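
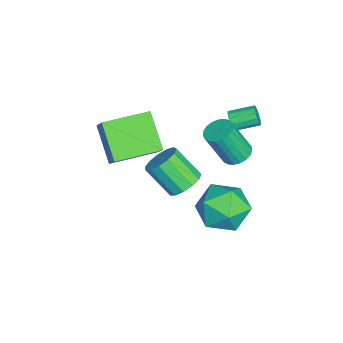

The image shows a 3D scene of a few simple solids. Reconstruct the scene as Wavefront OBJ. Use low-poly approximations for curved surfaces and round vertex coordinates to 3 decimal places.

v 1.313 -4.585 0.711
v 0.077 -5.227 1.929
v 0.503 -2.783 0.841
v -0.733 -3.425 2.059
v 2.333 -4.215 1.941
v 1.097 -4.857 3.159
v 1.523 -2.413 2.071
v 0.287 -3.055 3.289
v 0.35 0.681 -3.029
v 0.993 1.078 -2.032
v 0.667 -1.238 -2.468
v 1.31 -0.841 -1.471
v 0.074 -0.655 -1.533
v -0.122 0.531 -1.88
v 1.782 -0.691 -2.62
v 1.586 0.495 -2.967
v 1.878 0.23 -1.779
v 0.822 0.253 -1.108
v 0.838 -0.413 -3.392
v -0.218 -0.39 -2.721
v 0.228 0.378 0.823
v 0.86 0.566 0.855
v 1.004 -0.189 2.449
v 0.372 -0.378 2.417
v 0.73 0.78 0.968
v 0.874 0.025 2.563
v 0.514 0.925 1.056
v 0.658 0.169 2.65
v 0.249 0.975 1.104
v 0.393 0.219 2.698
v -0.021 0.921 1.103
v 0.123 0.166 2.697
v -0.247 0.774 1.054
v -0.103 0.018 2.648
v -0.391 0.558 0.964
v -0.247 -0.197 2.558
v -0.428 0.311 0.851
v -0.284 -0.444 2.445
v -0.352 0.076 0.732
v -0.208 -0.68 2.326
v -0.175 -0.108 0.629
v -0.031 -0.863 2.223
v 0.071 -0.207 0.56
v 0.215 -0.962 2.154
v 0.345 -0.205 0.536
v 0.488 -0.961 2.13
v 0.598 -0.103 0.562
v 0.742 -0.858 2.156
v 0.787 0.083 0.633
v 0.931 -0.672 2.227
v 0.88 0.32 0.737
v 1.024 -0.436 2.331
v -1.963 -0.03 0.76
v -1.752 0.132 0.337
v -1.925 1.192 0.657
v -2.137 1.03 1.08
v -2.003 0.108 0.281
v -2.176 1.168 0.601
v -2.244 0.047 0.354
v -2.417 1.106 0.673
v -2.41 -0.035 0.535
v -2.583 1.025 0.854
v -2.456 -0.115 0.776
v -2.629 0.944 1.096
v -2.37 -0.173 1.014
v -2.543 0.887 1.333
v -2.175 -0.192 1.183
v -2.348 0.868 1.503
v -1.924 -0.168 1.239
v -2.097 0.892 1.559
v -1.683 -0.106 1.167
v -1.856 0.953 1.486
v -1.517 -0.025 0.986
v -1.69 1.035 1.305
v -1.471 0.056 0.744
v -1.644 1.115 1.064
v -1.557 0.113 0.507
v -1.73 1.173 0.826
v 2.921 -1.402 1.401
v 3.434 -1.078 1.875
v 3.032 -2.074 2.993
v 2.519 -2.398 2.519
v 3.062 -0.863 1.933
v 2.659 -1.859 3.05
v 2.645 -0.819 1.821
v 2.242 -1.815 2.939
v 2.315 -0.96 1.577
v 1.913 -1.956 2.694
v 2.179 -1.242 1.276
v 1.776 -2.238 2.394
v 2.278 -1.575 1.016
v 1.875 -2.57 2.133
v 2.581 -1.852 0.877
v 2.178 -2.848 1.995
v 2.992 -1.987 0.906
v 2.59 -2.983 2.023
v 3.381 -1.936 1.091
v 2.979 -2.932 2.209
v 3.624 -1.716 1.375
v 3.221 -2.711 2.493
v 3.644 -1.396 1.667
v 3.241 -2.391 2.785
f 2 4 1
f 5 2 1
f 1 4 3
f 3 5 1
f 2 8 4
f 6 2 5
f 6 8 2
f 4 8 3
f 7 5 3
f 3 8 7
f 7 6 5
f 8 6 7
f 9 20 14
f 9 14 10
f 9 10 16
f 9 16 19
f 9 19 20
f 10 14 18
f 14 20 13
f 20 19 11
f 19 16 15
f 16 10 17
f 12 18 13
f 12 13 11
f 12 11 15
f 12 15 17
f 12 17 18
f 13 18 14
f 11 13 20
f 15 11 19
f 17 15 16
f 18 17 10
f 22 21 25
f 22 25 23
f 23 25 26
f 23 26 24
f 25 21 27
f 25 27 26
f 26 27 28
f 26 28 24
f 27 21 29
f 27 29 28
f 28 29 30
f 28 30 24
f 29 21 31
f 29 31 30
f 30 31 32
f 30 32 24
f 31 21 33
f 31 33 32
f 32 33 34
f 32 34 24
f 33 21 35
f 33 35 34
f 34 35 36
f 34 36 24
f 35 21 37
f 35 37 36
f 36 37 38
f 36 38 24
f 37 21 39
f 37 39 38
f 38 39 40
f 38 40 24
f 39 21 41
f 39 41 40
f 40 41 42
f 40 42 24
f 41 21 43
f 41 43 42
f 42 43 44
f 42 44 24
f 43 21 45
f 43 45 44
f 44 45 46
f 44 46 24
f 45 21 47
f 45 47 46
f 46 47 48
f 46 48 24
f 47 21 49
f 47 49 48
f 48 49 50
f 48 50 24
f 49 21 51
f 49 51 50
f 50 51 52
f 50 52 24
f 51 21 22
f 51 22 52
f 52 22 23
f 52 23 24
f 54 53 57
f 54 57 55
f 55 57 58
f 55 58 56
f 57 53 59
f 57 59 58
f 58 59 60
f 58 60 56
f 59 53 61
f 59 61 60
f 60 61 62
f 60 62 56
f 61 53 63
f 61 63 62
f 62 63 64
f 62 64 56
f 63 53 65
f 63 65 64
f 64 65 66
f 64 66 56
f 65 53 67
f 65 67 66
f 66 67 68
f 66 68 56
f 67 53 69
f 67 69 68
f 68 69 70
f 68 70 56
f 69 53 71
f 69 71 70
f 70 71 72
f 70 72 56
f 71 53 73
f 71 73 72
f 72 73 74
f 72 74 56
f 73 53 75
f 73 75 74
f 74 75 76
f 74 76 56
f 75 53 77
f 75 77 76
f 76 77 78
f 76 78 56
f 77 53 54
f 77 54 78
f 78 54 55
f 78 55 56
f 80 79 83
f 80 83 81
f 81 83 84
f 81 84 82
f 83 79 85
f 83 85 84
f 84 85 86
f 84 86 82
f 85 79 87
f 85 87 86
f 86 87 88
f 86 88 82
f 87 79 89
f 87 89 88
f 88 89 90
f 88 90 82
f 89 79 91
f 89 91 90
f 90 91 92
f 90 92 82
f 91 79 93
f 91 93 92
f 92 93 94
f 92 94 82
f 93 79 95
f 93 95 94
f 94 95 96
f 94 96 82
f 95 79 97
f 95 97 96
f 96 97 98
f 96 98 82
f 97 79 99
f 97 99 98
f 98 99 100
f 98 100 82
f 99 79 101
f 99 101 100
f 100 101 102
f 100 102 82
f 101 79 80
f 101 80 102
f 102 80 81
f 102 81 82



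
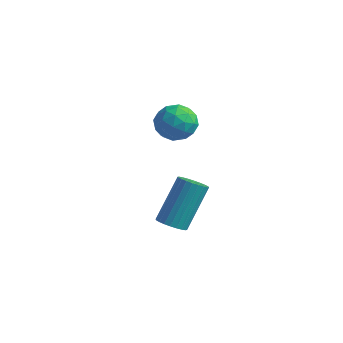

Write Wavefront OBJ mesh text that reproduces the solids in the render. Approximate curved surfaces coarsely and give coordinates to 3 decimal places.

v 0.289 -0.688 3.61
v 1.101 -0.601 3.81
v 0.639 -1.379 2.49
v 1.451 -1.292 2.69
v 0.954 -1.786 3.156
v 0.738 -1.359 3.848
v 1.002 -0.621 2.452
v 0.786 -0.194 3.144
v 1.542 -0.56 3.094
v 1.512 -1.279 3.529
v 0.228 -0.701 2.771
v 0.198 -1.42 3.206
v 0.664 -0.584 3.808
v 1.076 -1.396 2.492
v 0.783 -1.686 2.766
v 1.261 -1.635 2.883
v 0.451 -1.029 3.83
v 0.928 -0.978 3.948
v 0.842 -1.674 3.563
v 0.812 -1.002 2.352
v 1.289 -0.951 2.47
v 0.479 -0.345 3.417
v 0.957 -0.294 3.534
v 0.898 -0.306 2.737
v 1.401 -0.508 3.505
v 1.607 -0.914 2.847
v 1.343 -0.52 2.707
v 1.216 -0.269 3.114
v 1.384 -0.931 3.761
v 1.589 -1.337 3.103
v 1.297 -1.628 3.376
v 1.17 -1.377 3.783
v 1.643 -0.907 3.34
v 0.151 -0.643 3.197
v 0.356 -1.049 2.539
v 0.57 -0.603 2.517
v 0.443 -0.352 2.924
v 0.133 -1.066 3.453
v 0.339 -1.472 2.795
v 0.524 -1.711 3.186
v 0.397 -1.46 3.593
v 0.097 -1.073 2.96
v 1.273 -1.704 -1.619
v 1.596 -2.13 -1.346
v 1.65 -1.002 0.352
v 1.327 -0.576 0.079
v 1.765 -1.998 -1.44
v 1.818 -0.869 0.259
v 1.859 -1.82 -1.561
v 1.912 -0.692 0.138
v 1.864 -1.625 -1.69
v 1.917 -0.497 0.008
v 1.779 -1.443 -1.809
v 1.832 -0.314 -0.11
v 1.617 -1.3 -1.899
v 1.67 -0.171 -0.2
v 1.402 -1.218 -1.946
v 1.456 -0.09 -0.248
v 1.168 -1.211 -1.944
v 1.222 -0.082 -0.245
v 0.95 -1.278 -1.892
v 1.004 -0.15 -0.194
v 0.782 -1.411 -1.799
v 0.835 -0.282 -0.1
v 0.688 -1.588 -1.678
v 0.741 -0.46 0.021
v 0.683 -1.783 -1.548
v 0.736 -0.655 0.15
v 0.768 -1.966 -1.43
v 0.821 -0.837 0.269
v 0.93 -2.109 -1.34
v 0.983 -0.98 0.359
v 1.144 -2.19 -1.292
v 1.198 -1.062 0.406
v 1.378 -2.198 -1.295
v 1.432 -1.069 0.404
f 1 38 17
f 38 12 41
f 17 41 6
f 38 41 17
f 1 17 13
f 17 6 18
f 13 18 2
f 17 18 13
f 1 13 22
f 13 2 23
f 22 23 8
f 13 23 22
f 1 22 34
f 22 8 37
f 34 37 11
f 22 37 34
f 1 34 38
f 34 11 42
f 38 42 12
f 34 42 38
f 2 18 29
f 18 6 32
f 29 32 10
f 18 32 29
f 6 41 19
f 41 12 40
f 19 40 5
f 41 40 19
f 12 42 39
f 42 11 35
f 39 35 3
f 42 35 39
f 11 37 36
f 37 8 24
f 36 24 7
f 37 24 36
f 8 23 28
f 23 2 25
f 28 25 9
f 23 25 28
f 4 30 16
f 30 10 31
f 16 31 5
f 30 31 16
f 4 16 14
f 16 5 15
f 14 15 3
f 16 15 14
f 4 14 21
f 14 3 20
f 21 20 7
f 14 20 21
f 4 21 26
f 21 7 27
f 26 27 9
f 21 27 26
f 4 26 30
f 26 9 33
f 30 33 10
f 26 33 30
f 5 31 19
f 31 10 32
f 19 32 6
f 31 32 19
f 3 15 39
f 15 5 40
f 39 40 12
f 15 40 39
f 7 20 36
f 20 3 35
f 36 35 11
f 20 35 36
f 9 27 28
f 27 7 24
f 28 24 8
f 27 24 28
f 10 33 29
f 33 9 25
f 29 25 2
f 33 25 29
f 44 43 47
f 44 47 45
f 45 47 48
f 45 48 46
f 47 43 49
f 47 49 48
f 48 49 50
f 48 50 46
f 49 43 51
f 49 51 50
f 50 51 52
f 50 52 46
f 51 43 53
f 51 53 52
f 52 53 54
f 52 54 46
f 53 43 55
f 53 55 54
f 54 55 56
f 54 56 46
f 55 43 57
f 55 57 56
f 56 57 58
f 56 58 46
f 57 43 59
f 57 59 58
f 58 59 60
f 58 60 46
f 59 43 61
f 59 61 60
f 60 61 62
f 60 62 46
f 61 43 63
f 61 63 62
f 62 63 64
f 62 64 46
f 63 43 65
f 63 65 64
f 64 65 66
f 64 66 46
f 65 43 67
f 65 67 66
f 66 67 68
f 66 68 46
f 67 43 69
f 67 69 68
f 68 69 70
f 68 70 46
f 69 43 71
f 69 71 70
f 70 71 72
f 70 72 46
f 71 43 73
f 71 73 72
f 72 73 74
f 72 74 46
f 73 43 75
f 73 75 74
f 74 75 76
f 74 76 46
f 75 43 44
f 75 44 76
f 76 44 45
f 76 45 46



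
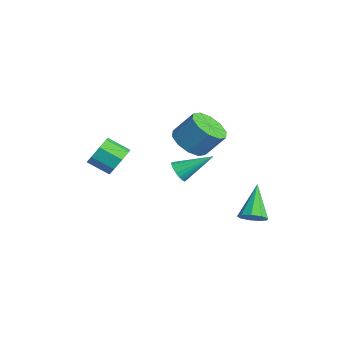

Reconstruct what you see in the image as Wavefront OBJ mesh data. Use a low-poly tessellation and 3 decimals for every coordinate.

v 2.904 -2.112 2.25
v 3.336 -1.999 1.864
v 3.336 -0.688 3.15
v 3.13 -1.872 1.761
v 2.88 -1.792 1.755
v 2.635 -1.776 1.847
v 2.443 -1.826 2.018
v 2.342 -1.933 2.236
v 2.352 -2.075 2.456
v 2.472 -2.225 2.636
v 2.677 -2.353 2.738
v 2.927 -2.432 2.745
v 3.173 -2.449 2.653
v 3.365 -2.399 2.481
v 3.466 -2.292 2.263
v 3.455 -2.149 2.043
v -2.632 -2.935 0.083
v -1.937 -3.442 0.085
v -2.573 -4.312 0.719
v -3.268 -3.805 0.717
v -1.96 -3.044 0.608
v -2.596 -3.913 1.242
v -2.376 -2.582 0.824
v -3.012 -3.452 1.458
v -2.943 -2.327 0.606
v -3.578 -3.197 1.24
v -3.327 -2.428 0.081
v -3.963 -3.298 0.715
v -3.304 -2.827 -0.442
v -3.94 -3.696 0.192
v -2.888 -3.288 -0.658
v -3.524 -4.158 -0.024
v -2.322 -3.543 -0.44
v -2.957 -4.413 0.194
v -2.938 0.548 0.55
v -2.376 1.144 -0.074
v -1.941 1.989 1.125
v -2.502 1.392 1.75
v -2.961 1.393 -0.037
v -2.526 2.238 1.162
v -3.537 1.319 0.224
v -3.102 2.164 1.423
v -3.884 0.95 0.61
v -3.449 1.795 1.809
v -3.869 0.428 0.973
v -3.434 1.273 2.172
v -3.499 -0.049 1.175
v -3.064 0.796 2.374
v -2.914 -0.298 1.138
v -2.479 0.547 2.337
v -2.338 -0.224 0.877
v -1.903 0.621 2.076
v -1.991 0.145 0.491
v -1.556 0.99 1.69
v -2.006 0.667 0.128
v -1.571 1.512 1.327
v 2.984 1.333 -1.312
v 3.408 1.073 -0.833
v 1.836 2.007 0.072
v 3.537 1.514 -0.941
v 3.408 1.87 -1.222
v 3.08 1.975 -1.545
v 2.707 1.78 -1.759
v 2.464 1.375 -1.764
v 2.464 0.951 -1.557
v 2.707 0.706 -1.236
v 3.08 0.754 -0.95
f 2 1 4
f 2 4 3
f 4 1 5
f 4 5 3
f 5 1 6
f 5 6 3
f 6 1 7
f 6 7 3
f 7 1 8
f 7 8 3
f 8 1 9
f 8 9 3
f 9 1 10
f 9 10 3
f 10 1 11
f 10 11 3
f 11 1 12
f 11 12 3
f 12 1 13
f 12 13 3
f 13 1 14
f 13 14 3
f 14 1 15
f 14 15 3
f 15 1 16
f 15 16 3
f 16 1 2
f 16 2 3
f 18 17 21
f 18 21 19
f 19 21 22
f 19 22 20
f 21 17 23
f 21 23 22
f 22 23 24
f 22 24 20
f 23 17 25
f 23 25 24
f 24 25 26
f 24 26 20
f 25 17 27
f 25 27 26
f 26 27 28
f 26 28 20
f 27 17 29
f 27 29 28
f 28 29 30
f 28 30 20
f 29 17 31
f 29 31 30
f 30 31 32
f 30 32 20
f 31 17 33
f 31 33 32
f 32 33 34
f 32 34 20
f 33 17 18
f 33 18 34
f 34 18 19
f 34 19 20
f 36 35 39
f 36 39 37
f 37 39 40
f 37 40 38
f 39 35 41
f 39 41 40
f 40 41 42
f 40 42 38
f 41 35 43
f 41 43 42
f 42 43 44
f 42 44 38
f 43 35 45
f 43 45 44
f 44 45 46
f 44 46 38
f 45 35 47
f 45 47 46
f 46 47 48
f 46 48 38
f 47 35 49
f 47 49 48
f 48 49 50
f 48 50 38
f 49 35 51
f 49 51 50
f 50 51 52
f 50 52 38
f 51 35 53
f 51 53 52
f 52 53 54
f 52 54 38
f 53 35 55
f 53 55 54
f 54 55 56
f 54 56 38
f 55 35 36
f 55 36 56
f 56 36 37
f 56 37 38
f 58 57 60
f 58 60 59
f 60 57 61
f 60 61 59
f 61 57 62
f 61 62 59
f 62 57 63
f 62 63 59
f 63 57 64
f 63 64 59
f 64 57 65
f 64 65 59
f 65 57 66
f 65 66 59
f 66 57 67
f 66 67 59
f 67 57 58
f 67 58 59



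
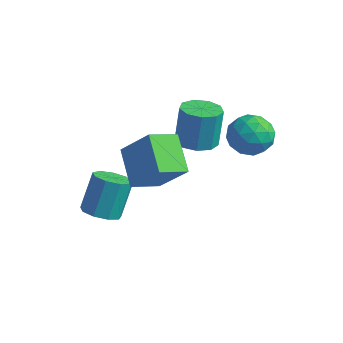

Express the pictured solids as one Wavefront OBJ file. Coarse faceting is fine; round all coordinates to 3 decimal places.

v -1.349 -0.766 1.386
v 0.052 -0.581 2.993
v -0.866 0.534 0.815
v 0.535 0.719 2.422
v 0.005 -1.739 0.318
v 1.406 -1.554 1.925
v 0.488 -0.439 -0.253
v 1.889 -0.254 1.354
v -0.516 3.306 -0.296
v 0.443 3.119 -0.221
v 0.375 3.547 1.711
v -0.584 3.734 1.636
v 0.347 3.766 -0.367
v 0.279 4.194 1.565
v -0.153 4.198 -0.481
v -0.221 4.625 1.451
v -0.823 4.212 -0.508
v -0.891 4.64 1.424
v -1.349 3.803 -0.436
v -1.417 4.231 1.496
v -1.485 3.161 -0.298
v -1.553 3.589 1.634
v -1.168 2.587 -0.16
v -1.236 3.015 1.772
v -0.545 2.349 -0.085
v -0.614 2.777 1.847
v 0.091 2.559 -0.109
v 0.022 2.987 1.823
v -2.676 -0.642 -3.738
v -1.743 -0.525 -3.756
v -1.832 0.439 -2.04
v -2.764 0.322 -2.022
v -2.033 -0.03 -4.048
v -2.121 0.933 -2.332
v -2.623 0.178 -4.195
v -2.711 1.141 -2.479
v -3.238 0.003 -4.129
v -3.326 0.966 -2.412
v -3.59 -0.474 -3.879
v -3.678 0.489 -2.163
v -3.514 -1.029 -3.564
v -3.602 -0.066 -1.847
v -3.046 -1.403 -3.33
v -3.134 -0.44 -1.614
v -2.405 -1.421 -3.287
v -2.493 -0.457 -1.571
v -1.89 -1.074 -3.455
v -1.979 -0.11 -1.739
v 2.709 4.34 1.908
v 3.375 3.488 1.64
v 1.265 3.332 1.52
v 1.931 2.48 1.252
v 1.846 2.809 2.313
v 2.739 3.431 2.553
v 1.901 3.389 0.607
v 2.794 4.011 0.847
v 2.876 2.9 0.836
v 2.842 2.541 1.89
v 1.798 4.279 1.27
v 1.764 3.92 2.324
v 3.169 4.002 1.809
v 1.471 2.818 1.351
v 1.421 3.011 1.975
v 1.813 2.51 1.818
v 2.795 3.969 2.345
v 3.187 3.468 2.188
v 2.288 3.069 2.583
v 1.453 3.352 0.972
v 1.845 2.851 0.815
v 2.827 4.31 1.342
v 3.219 3.809 1.185
v 2.352 3.751 0.577
v 3.267 3.156 1.178
v 2.418 2.564 0.949
v 2.401 3.098 0.57
v 2.925 3.464 0.712
v 3.247 2.945 1.798
v 2.398 2.353 1.569
v 2.349 2.546 2.193
v 2.873 2.912 2.335
v 2.954 2.6 1.325
v 2.242 4.467 1.591
v 1.393 3.875 1.362
v 1.767 3.908 0.825
v 2.291 4.274 0.967
v 2.222 4.256 2.211
v 1.373 3.664 1.982
v 1.715 3.356 2.448
v 2.239 3.722 2.59
v 1.686 4.22 1.835
f 2 4 1
f 5 2 1
f 1 4 3
f 3 5 1
f 2 8 4
f 6 2 5
f 6 8 2
f 4 8 3
f 7 5 3
f 3 8 7
f 7 6 5
f 8 6 7
f 10 9 13
f 10 13 11
f 11 13 14
f 11 14 12
f 13 9 15
f 13 15 14
f 14 15 16
f 14 16 12
f 15 9 17
f 15 17 16
f 16 17 18
f 16 18 12
f 17 9 19
f 17 19 18
f 18 19 20
f 18 20 12
f 19 9 21
f 19 21 20
f 20 21 22
f 20 22 12
f 21 9 23
f 21 23 22
f 22 23 24
f 22 24 12
f 23 9 25
f 23 25 24
f 24 25 26
f 24 26 12
f 25 9 27
f 25 27 26
f 26 27 28
f 26 28 12
f 27 9 10
f 27 10 28
f 28 10 11
f 28 11 12
f 30 29 33
f 30 33 31
f 31 33 34
f 31 34 32
f 33 29 35
f 33 35 34
f 34 35 36
f 34 36 32
f 35 29 37
f 35 37 36
f 36 37 38
f 36 38 32
f 37 29 39
f 37 39 38
f 38 39 40
f 38 40 32
f 39 29 41
f 39 41 40
f 40 41 42
f 40 42 32
f 41 29 43
f 41 43 42
f 42 43 44
f 42 44 32
f 43 29 45
f 43 45 44
f 44 45 46
f 44 46 32
f 45 29 47
f 45 47 46
f 46 47 48
f 46 48 32
f 47 29 30
f 47 30 48
f 48 30 31
f 48 31 32
f 49 86 65
f 86 60 89
f 65 89 54
f 86 89 65
f 49 65 61
f 65 54 66
f 61 66 50
f 65 66 61
f 49 61 70
f 61 50 71
f 70 71 56
f 61 71 70
f 49 70 82
f 70 56 85
f 82 85 59
f 70 85 82
f 49 82 86
f 82 59 90
f 86 90 60
f 82 90 86
f 50 66 77
f 66 54 80
f 77 80 58
f 66 80 77
f 54 89 67
f 89 60 88
f 67 88 53
f 89 88 67
f 60 90 87
f 90 59 83
f 87 83 51
f 90 83 87
f 59 85 84
f 85 56 72
f 84 72 55
f 85 72 84
f 56 71 76
f 71 50 73
f 76 73 57
f 71 73 76
f 52 78 64
f 78 58 79
f 64 79 53
f 78 79 64
f 52 64 62
f 64 53 63
f 62 63 51
f 64 63 62
f 52 62 69
f 62 51 68
f 69 68 55
f 62 68 69
f 52 69 74
f 69 55 75
f 74 75 57
f 69 75 74
f 52 74 78
f 74 57 81
f 78 81 58
f 74 81 78
f 53 79 67
f 79 58 80
f 67 80 54
f 79 80 67
f 51 63 87
f 63 53 88
f 87 88 60
f 63 88 87
f 55 68 84
f 68 51 83
f 84 83 59
f 68 83 84
f 57 75 76
f 75 55 72
f 76 72 56
f 75 72 76
f 58 81 77
f 81 57 73
f 77 73 50
f 81 73 77



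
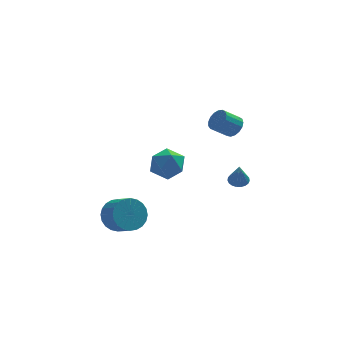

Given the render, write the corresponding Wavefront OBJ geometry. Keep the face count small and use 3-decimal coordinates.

v 0.449 4.011 -0.723
v 1.306 3.517 -1.108
v -0.526 3.243 -1.912
v 0.331 2.749 -2.297
v -0.048 2.486 -1.34
v 0.554 2.961 -0.606
v 0.226 3.799 -2.414
v 0.828 4.274 -1.68
v 1.169 3.387 -2.153
v 1 2.575 -1.49
v -0.22 4.185 -1.53
v -0.389 3.373 -0.867
v 3.65 2.17 1.72
v 4.071 2.197 2.253
v 3.171 1.997 2.974
v 2.75 1.97 2.44
v 3.973 2.505 2.216
v 3.072 2.305 2.936
v 3.801 2.736 2.065
v 2.9 2.537 2.785
v 3.594 2.838 1.835
v 2.694 2.638 2.555
v 3.401 2.786 1.578
v 2.5 2.587 2.298
v 3.264 2.593 1.354
v 2.364 2.394 2.074
v 3.216 2.304 1.214
v 2.316 2.104 1.934
v 3.267 1.983 1.19
v 2.367 1.784 1.91
v 3.406 1.705 1.287
v 2.506 1.506 2.007
v 3.601 1.534 1.483
v 2.701 1.335 2.203
v 3.808 1.508 1.734
v 2.907 1.309 2.454
v 3.978 1.634 1.981
v 3.077 1.435 2.701
v 4.073 1.882 2.169
v 3.172 1.683 2.889
v 3.911 2.06 -2.213
v 4.473 2.137 -2.157
v 3.849 1.56 -0.907
v 4.387 2.345 -2.082
v 4.218 2.503 -2.029
v 3.997 2.585 -2.008
v 3.761 2.576 -2.022
v 3.55 2.478 -2.07
v 3.402 2.308 -2.142
v 3.342 2.095 -2.226
v 3.38 1.876 -2.309
v 3.51 1.689 -2.374
v 3.709 1.566 -2.412
v 3.943 1.529 -2.415
v 4.171 1.583 -2.384
v 4.355 1.72 -2.323
v 4.461 1.916 -2.242
v -2.831 -2.562 -1.245
v -2.58 -2.981 -2.083
v -2.077 -3.858 -1.492
v -2.329 -3.438 -0.655
v -2.277 -2.763 -2.016
v -1.775 -3.64 -1.425
v -2.06 -2.515 -1.831
v -1.558 -3.391 -1.241
v -1.959 -2.273 -1.558
v -1.457 -3.15 -0.968
v -1.992 -2.075 -1.237
v -1.49 -2.952 -0.647
v -2.152 -1.952 -0.917
v -1.65 -2.828 -0.327
v -2.415 -1.921 -0.647
v -1.913 -2.798 -0.057
v -2.742 -1.988 -0.468
v -2.24 -2.864 0.122
v -3.083 -2.142 -0.408
v -2.58 -3.019 0.183
v -3.385 -2.36 -0.475
v -2.883 -3.237 0.116
v -3.602 -2.609 -0.659
v -3.1 -3.485 -0.069
v -3.703 -2.85 -0.932
v -3.201 -3.727 -0.342
v -3.67 -3.048 -1.253
v -3.168 -3.925 -0.663
v -3.51 -3.172 -1.573
v -3.008 -4.048 -0.983
v -3.247 -3.202 -1.843
v -2.745 -4.079 -1.253
v -2.92 -3.136 -2.022
v -2.418 -4.012 -1.432
f 1 12 6
f 1 6 2
f 1 2 8
f 1 8 11
f 1 11 12
f 2 6 10
f 6 12 5
f 12 11 3
f 11 8 7
f 8 2 9
f 4 10 5
f 4 5 3
f 4 3 7
f 4 7 9
f 4 9 10
f 5 10 6
f 3 5 12
f 7 3 11
f 9 7 8
f 10 9 2
f 14 13 17
f 14 17 15
f 15 17 18
f 15 18 16
f 17 13 19
f 17 19 18
f 18 19 20
f 18 20 16
f 19 13 21
f 19 21 20
f 20 21 22
f 20 22 16
f 21 13 23
f 21 23 22
f 22 23 24
f 22 24 16
f 23 13 25
f 23 25 24
f 24 25 26
f 24 26 16
f 25 13 27
f 25 27 26
f 26 27 28
f 26 28 16
f 27 13 29
f 27 29 28
f 28 29 30
f 28 30 16
f 29 13 31
f 29 31 30
f 30 31 32
f 30 32 16
f 31 13 33
f 31 33 32
f 32 33 34
f 32 34 16
f 33 13 35
f 33 35 34
f 34 35 36
f 34 36 16
f 35 13 37
f 35 37 36
f 36 37 38
f 36 38 16
f 37 13 39
f 37 39 38
f 38 39 40
f 38 40 16
f 39 13 14
f 39 14 40
f 40 14 15
f 40 15 16
f 42 41 44
f 42 44 43
f 44 41 45
f 44 45 43
f 45 41 46
f 45 46 43
f 46 41 47
f 46 47 43
f 47 41 48
f 47 48 43
f 48 41 49
f 48 49 43
f 49 41 50
f 49 50 43
f 50 41 51
f 50 51 43
f 51 41 52
f 51 52 43
f 52 41 53
f 52 53 43
f 53 41 54
f 53 54 43
f 54 41 55
f 54 55 43
f 55 41 56
f 55 56 43
f 56 41 57
f 56 57 43
f 57 41 42
f 57 42 43
f 59 58 62
f 59 62 60
f 60 62 63
f 60 63 61
f 62 58 64
f 62 64 63
f 63 64 65
f 63 65 61
f 64 58 66
f 64 66 65
f 65 66 67
f 65 67 61
f 66 58 68
f 66 68 67
f 67 68 69
f 67 69 61
f 68 58 70
f 68 70 69
f 69 70 71
f 69 71 61
f 70 58 72
f 70 72 71
f 71 72 73
f 71 73 61
f 72 58 74
f 72 74 73
f 73 74 75
f 73 75 61
f 74 58 76
f 74 76 75
f 75 76 77
f 75 77 61
f 76 58 78
f 76 78 77
f 77 78 79
f 77 79 61
f 78 58 80
f 78 80 79
f 79 80 81
f 79 81 61
f 80 58 82
f 80 82 81
f 81 82 83
f 81 83 61
f 82 58 84
f 82 84 83
f 83 84 85
f 83 85 61
f 84 58 86
f 84 86 85
f 85 86 87
f 85 87 61
f 86 58 88
f 86 88 87
f 87 88 89
f 87 89 61
f 88 58 90
f 88 90 89
f 89 90 91
f 89 91 61
f 90 58 59
f 90 59 91
f 91 59 60
f 91 60 61



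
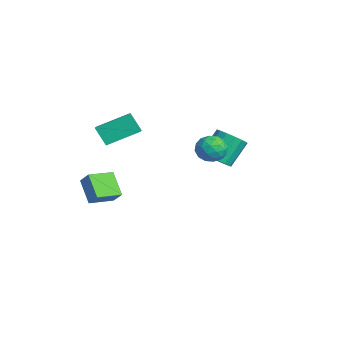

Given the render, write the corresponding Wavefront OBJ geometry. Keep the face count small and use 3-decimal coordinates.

v -2.215 1.771 -0.886
v -1.677 1.318 -0.34
v -2.167 2.317 0.972
v -2.705 2.769 0.426
v -1.418 1.662 -0.505
v -1.908 2.661 0.807
v -1.372 2.035 -0.772
v -1.863 3.033 0.54
v -1.553 2.337 -1.069
v -2.043 3.335 0.242
v -1.911 2.487 -1.318
v -2.401 3.486 -0.006
v -2.35 2.446 -1.45
v -2.84 3.444 -0.138
v -2.753 2.223 -1.432
v -3.243 3.222 -0.12
v -3.012 1.879 -1.267
v -3.502 2.878 0.045
v -3.057 1.507 -1
v -3.548 2.505 0.312
v -2.877 1.205 -0.702
v -3.367 2.203 0.609
v -2.519 1.054 -0.454
v -3.009 2.053 0.858
v -2.08 1.096 -0.322
v -2.57 2.094 0.99
v -3.609 -4.023 1.558
v -2.781 -4.286 1.916
v -3.428 -2.323 2.387
v -2.6 -2.586 2.745
v -3.04 -3.594 0.555
v -2.212 -3.857 0.913
v -2.859 -1.894 1.384
v -2.031 -2.157 1.742
v -4.291 -4.769 -2.57
v -3.697 -4.466 -1.866
v -4.716 -3.392 -2.804
v -4.122 -3.089 -2.1
v -3.138 -4.591 -3.62
v -2.544 -4.288 -2.916
v -3.563 -3.214 -3.854
v -2.969 -2.911 -3.15
v 1.99 0.95 2.72
v 2.694 0.497 2.802
v 1.526 0.063 1.798
v 2.23 -0.39 1.88
v 1.675 -0.357 2.511
v 1.961 0.191 3.081
v 2.259 0.369 1.519
v 2.545 0.917 2.089
v 2.86 0.138 2.06
v 2.499 -0.311 2.673
v 1.721 0.871 1.927
v 1.36 0.422 2.54
v 2.382 0.801 2.842
v 1.838 -0.241 1.758
v 1.511 -0.222 2.129
v 1.925 -0.489 2.177
v 1.952 0.622 3.006
v 2.366 0.355 3.054
v 1.767 -0.147 2.883
v 1.854 0.205 1.546
v 2.268 -0.062 1.594
v 2.295 1.049 2.423
v 2.709 0.782 2.471
v 2.453 0.707 1.717
v 2.894 0.324 2.454
v 2.621 -0.197 1.912
v 2.638 0.249 1.7
v 2.806 0.571 2.035
v 2.682 0.06 2.815
v 2.409 -0.461 2.272
v 2.083 -0.442 2.643
v 2.251 -0.12 2.978
v 2.779 -0.151 2.378
v 1.811 1.021 2.328
v 1.538 0.5 1.785
v 1.969 0.68 1.622
v 2.137 1.002 1.957
v 1.599 0.757 2.688
v 1.326 0.236 2.146
v 1.414 -0.011 2.565
v 1.582 0.311 2.9
v 1.441 0.711 2.222
f 2 1 5
f 2 5 3
f 3 5 6
f 3 6 4
f 5 1 7
f 5 7 6
f 6 7 8
f 6 8 4
f 7 1 9
f 7 9 8
f 8 9 10
f 8 10 4
f 9 1 11
f 9 11 10
f 10 11 12
f 10 12 4
f 11 1 13
f 11 13 12
f 12 13 14
f 12 14 4
f 13 1 15
f 13 15 14
f 14 15 16
f 14 16 4
f 15 1 17
f 15 17 16
f 16 17 18
f 16 18 4
f 17 1 19
f 17 19 18
f 18 19 20
f 18 20 4
f 19 1 21
f 19 21 20
f 20 21 22
f 20 22 4
f 21 1 23
f 21 23 22
f 22 23 24
f 22 24 4
f 23 1 25
f 23 25 24
f 24 25 26
f 24 26 4
f 25 1 2
f 25 2 26
f 26 2 3
f 26 3 4
f 28 30 27
f 31 28 27
f 27 30 29
f 29 31 27
f 28 34 30
f 32 28 31
f 32 34 28
f 30 34 29
f 33 31 29
f 29 34 33
f 33 32 31
f 34 32 33
f 36 38 35
f 39 36 35
f 35 38 37
f 37 39 35
f 36 42 38
f 40 36 39
f 40 42 36
f 38 42 37
f 41 39 37
f 37 42 41
f 41 40 39
f 42 40 41
f 43 80 59
f 80 54 83
f 59 83 48
f 80 83 59
f 43 59 55
f 59 48 60
f 55 60 44
f 59 60 55
f 43 55 64
f 55 44 65
f 64 65 50
f 55 65 64
f 43 64 76
f 64 50 79
f 76 79 53
f 64 79 76
f 43 76 80
f 76 53 84
f 80 84 54
f 76 84 80
f 44 60 71
f 60 48 74
f 71 74 52
f 60 74 71
f 48 83 61
f 83 54 82
f 61 82 47
f 83 82 61
f 54 84 81
f 84 53 77
f 81 77 45
f 84 77 81
f 53 79 78
f 79 50 66
f 78 66 49
f 79 66 78
f 50 65 70
f 65 44 67
f 70 67 51
f 65 67 70
f 46 72 58
f 72 52 73
f 58 73 47
f 72 73 58
f 46 58 56
f 58 47 57
f 56 57 45
f 58 57 56
f 46 56 63
f 56 45 62
f 63 62 49
f 56 62 63
f 46 63 68
f 63 49 69
f 68 69 51
f 63 69 68
f 46 68 72
f 68 51 75
f 72 75 52
f 68 75 72
f 47 73 61
f 73 52 74
f 61 74 48
f 73 74 61
f 45 57 81
f 57 47 82
f 81 82 54
f 57 82 81
f 49 62 78
f 62 45 77
f 78 77 53
f 62 77 78
f 51 69 70
f 69 49 66
f 70 66 50
f 69 66 70
f 52 75 71
f 75 51 67
f 71 67 44
f 75 67 71



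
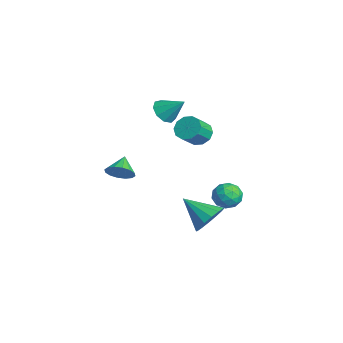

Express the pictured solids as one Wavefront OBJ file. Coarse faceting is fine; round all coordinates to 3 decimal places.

v 0.243 3.235 -3.558
v 0.797 3.479 -4.096
v 0.663 2.001 -3.684
v 1.217 2.245 -4.222
v 1.289 2.455 -3.444
v 1.029 3.218 -3.366
v 0.431 2.262 -4.414
v 0.171 3.025 -4.336
v 0.913 2.878 -4.625
v 1.443 2.997 -4.025
v 0.017 2.483 -3.755
v 0.547 2.602 -3.155
v 0.483 3.465 -3.815
v 0.977 2.015 -3.965
v 1.02 2.138 -3.507
v 1.345 2.281 -3.823
v 0.62 3.312 -3.386
v 0.945 3.455 -3.703
v 1.235 2.853 -3.32
v 0.515 2.025 -4.077
v 0.84 2.168 -4.394
v 0.115 3.199 -3.957
v 0.44 3.342 -4.273
v 0.225 2.627 -4.46
v 0.876 3.255 -4.443
v 1.124 2.53 -4.518
v 0.661 2.54 -4.63
v 0.509 2.989 -4.584
v 1.188 3.325 -4.09
v 1.435 2.6 -4.165
v 1.478 2.723 -3.707
v 1.325 3.172 -3.661
v 1.256 2.972 -4.402
v 0.025 2.88 -3.615
v 0.272 2.155 -3.69
v 0.135 2.308 -4.119
v -0.018 2.757 -4.073
v 0.336 2.95 -3.262
v 0.584 2.225 -3.337
v 0.951 2.491 -3.196
v 0.799 2.94 -3.15
v 0.204 2.508 -3.378
v 1.998 0.938 1.403
v 2.621 1.258 1.285
v 3.145 0.522 2.059
v 2.522 0.202 2.177
v 2.422 1.465 1.616
v 2.947 0.729 2.391
v 2.062 1.472 1.867
v 2.586 0.736 2.641
v 1.677 1.274 1.939
v 2.201 0.538 2.714
v 1.415 0.948 1.807
v 1.939 0.212 2.582
v 1.375 0.618 1.521
v 1.899 -0.118 2.295
v 1.573 0.411 1.189
v 2.098 -0.325 1.964
v 1.934 0.404 0.939
v 2.458 -0.332 1.713
v 2.319 0.602 0.866
v 2.843 -0.134 1.641
v 2.581 0.928 0.998
v 3.105 0.192 1.773
v 0.418 -0.292 2.222
v 1.061 -0.506 1.925
v 1.082 0.492 3.098
v 0.889 -0.093 1.687
v 0.496 0.226 1.699
v 0.067 0.303 1.956
v -0.198 0.102 2.338
v -0.175 -0.283 2.665
v 0.125 -0.673 2.785
v 0.562 -0.884 2.642
v 0.932 -0.818 2.302
v 2.706 -3.048 -0.19
v 3.149 -3.037 0.39
v 1.934 -2.612 0.39
v 3.206 -2.706 0.217
v 3.129 -2.466 -0.065
v 2.939 -2.383 -0.381
v 2.686 -2.477 -0.645
v 2.439 -2.725 -0.788
v 2.263 -3.059 -0.771
v 2.206 -3.39 -0.598
v 2.283 -3.63 -0.316
v 2.473 -3.713 -0
v 2.726 -3.619 0.265
v 2.973 -3.371 0.407
v 3 1.197 -3.922
v 3.7 1.046 -3.282
v 1.9 0.183 -2.958
v 3.465 1.454 -3.122
v 3.105 1.792 -3.177
v 2.717 1.971 -3.431
v 2.406 1.943 -3.817
v 2.253 1.714 -4.231
v 2.301 1.347 -4.562
v 2.536 0.94 -4.722
v 2.896 0.601 -4.668
v 3.283 0.422 -4.413
v 3.595 0.451 -4.027
v 3.748 0.679 -3.613
f 1 38 17
f 38 12 41
f 17 41 6
f 38 41 17
f 1 17 13
f 17 6 18
f 13 18 2
f 17 18 13
f 1 13 22
f 13 2 23
f 22 23 8
f 13 23 22
f 1 22 34
f 22 8 37
f 34 37 11
f 22 37 34
f 1 34 38
f 34 11 42
f 38 42 12
f 34 42 38
f 2 18 29
f 18 6 32
f 29 32 10
f 18 32 29
f 6 41 19
f 41 12 40
f 19 40 5
f 41 40 19
f 12 42 39
f 42 11 35
f 39 35 3
f 42 35 39
f 11 37 36
f 37 8 24
f 36 24 7
f 37 24 36
f 8 23 28
f 23 2 25
f 28 25 9
f 23 25 28
f 4 30 16
f 30 10 31
f 16 31 5
f 30 31 16
f 4 16 14
f 16 5 15
f 14 15 3
f 16 15 14
f 4 14 21
f 14 3 20
f 21 20 7
f 14 20 21
f 4 21 26
f 21 7 27
f 26 27 9
f 21 27 26
f 4 26 30
f 26 9 33
f 30 33 10
f 26 33 30
f 5 31 19
f 31 10 32
f 19 32 6
f 31 32 19
f 3 15 39
f 15 5 40
f 39 40 12
f 15 40 39
f 7 20 36
f 20 3 35
f 36 35 11
f 20 35 36
f 9 27 28
f 27 7 24
f 28 24 8
f 27 24 28
f 10 33 29
f 33 9 25
f 29 25 2
f 33 25 29
f 44 43 47
f 44 47 45
f 45 47 48
f 45 48 46
f 47 43 49
f 47 49 48
f 48 49 50
f 48 50 46
f 49 43 51
f 49 51 50
f 50 51 52
f 50 52 46
f 51 43 53
f 51 53 52
f 52 53 54
f 52 54 46
f 53 43 55
f 53 55 54
f 54 55 56
f 54 56 46
f 55 43 57
f 55 57 56
f 56 57 58
f 56 58 46
f 57 43 59
f 57 59 58
f 58 59 60
f 58 60 46
f 59 43 61
f 59 61 60
f 60 61 62
f 60 62 46
f 61 43 63
f 61 63 62
f 62 63 64
f 62 64 46
f 63 43 44
f 63 44 64
f 64 44 45
f 64 45 46
f 66 65 68
f 66 68 67
f 68 65 69
f 68 69 67
f 69 65 70
f 69 70 67
f 70 65 71
f 70 71 67
f 71 65 72
f 71 72 67
f 72 65 73
f 72 73 67
f 73 65 74
f 73 74 67
f 74 65 75
f 74 75 67
f 75 65 66
f 75 66 67
f 77 76 79
f 77 79 78
f 79 76 80
f 79 80 78
f 80 76 81
f 80 81 78
f 81 76 82
f 81 82 78
f 82 76 83
f 82 83 78
f 83 76 84
f 83 84 78
f 84 76 85
f 84 85 78
f 85 76 86
f 85 86 78
f 86 76 87
f 86 87 78
f 87 76 88
f 87 88 78
f 88 76 89
f 88 89 78
f 89 76 77
f 89 77 78
f 91 90 93
f 91 93 92
f 93 90 94
f 93 94 92
f 94 90 95
f 94 95 92
f 95 90 96
f 95 96 92
f 96 90 97
f 96 97 92
f 97 90 98
f 97 98 92
f 98 90 99
f 98 99 92
f 99 90 100
f 99 100 92
f 100 90 101
f 100 101 92
f 101 90 102
f 101 102 92
f 102 90 103
f 102 103 92
f 103 90 91
f 103 91 92



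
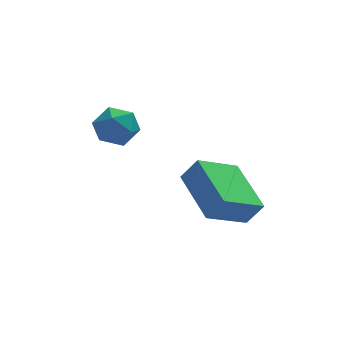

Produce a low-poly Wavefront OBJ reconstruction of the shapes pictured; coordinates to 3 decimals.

v -0.106 -5.043 0.035
v 0.431 -5.207 0.874
v -0.537 -2.994 0.711
v -0 -3.158 1.55
v 1.36 -4.462 -0.79
v 1.897 -4.626 0.049
v 0.929 -2.413 -0.114
v 1.466 -2.577 0.725
v -2.02 0.015 1.081
v -1.415 -0.457 1.54
v -3.045 -0.383 2.02
v -2.44 -0.855 2.479
v -2.401 0.038 2.475
v -1.768 0.284 1.895
v -2.692 -1.124 1.665
v -2.059 -0.878 1.085
v -1.831 -1.161 1.901
v -1.651 -0.443 2.402
v -2.809 -0.397 1.158
v -2.629 0.321 1.659
f 2 4 1
f 5 2 1
f 1 4 3
f 3 5 1
f 2 8 4
f 6 2 5
f 6 8 2
f 4 8 3
f 7 5 3
f 3 8 7
f 7 6 5
f 8 6 7
f 9 20 14
f 9 14 10
f 9 10 16
f 9 16 19
f 9 19 20
f 10 14 18
f 14 20 13
f 20 19 11
f 19 16 15
f 16 10 17
f 12 18 13
f 12 13 11
f 12 11 15
f 12 15 17
f 12 17 18
f 13 18 14
f 11 13 20
f 15 11 19
f 17 15 16
f 18 17 10



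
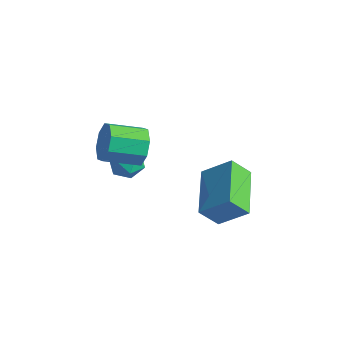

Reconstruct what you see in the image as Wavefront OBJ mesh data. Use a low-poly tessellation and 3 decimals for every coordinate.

v -0.753 2.167 -0.686
v -0.279 2.079 0.05
v -1.273 1.005 0.562
v -1.747 1.093 -0.174
v -0.758 2.549 0.107
v -1.752 1.475 0.618
v -1.234 2.795 -0.301
v -2.228 1.721 0.211
v -1.429 2.673 -0.934
v -2.422 1.599 -0.423
v -1.227 2.255 -1.422
v -2.221 1.181 -0.91
v -0.748 1.785 -1.478
v -1.742 0.711 -0.967
v -0.272 1.539 -1.071
v -1.266 0.465 -0.559
v -0.078 1.661 -0.437
v -1.071 0.587 0.074
v -2.563 3.168 -3.092
v -1.913 3.23 -3.535
v -2.067 2.15 -2.505
v -1.417 2.212 -2.948
v -1.574 2.757 -2.4
v -1.88 3.386 -2.763
v -2.1 1.994 -3.277
v -2.406 2.623 -3.64
v -1.627 2.504 -3.649
v -1.302 2.975 -3.107
v -2.678 2.405 -2.933
v -2.353 2.876 -2.391
v 2.158 1.994 -2.85
v 3.194 2.553 -1.873
v 0.909 3.738 -2.524
v 1.945 4.297 -1.547
v 2.695 2.543 -3.733
v 3.731 3.102 -2.756
v 1.446 4.287 -3.407
v 2.482 4.846 -2.43
f 2 1 5
f 2 5 3
f 3 5 6
f 3 6 4
f 5 1 7
f 5 7 6
f 6 7 8
f 6 8 4
f 7 1 9
f 7 9 8
f 8 9 10
f 8 10 4
f 9 1 11
f 9 11 10
f 10 11 12
f 10 12 4
f 11 1 13
f 11 13 12
f 12 13 14
f 12 14 4
f 13 1 15
f 13 15 14
f 14 15 16
f 14 16 4
f 15 1 17
f 15 17 16
f 16 17 18
f 16 18 4
f 17 1 2
f 17 2 18
f 18 2 3
f 18 3 4
f 19 30 24
f 19 24 20
f 19 20 26
f 19 26 29
f 19 29 30
f 20 24 28
f 24 30 23
f 30 29 21
f 29 26 25
f 26 20 27
f 22 28 23
f 22 23 21
f 22 21 25
f 22 25 27
f 22 27 28
f 23 28 24
f 21 23 30
f 25 21 29
f 27 25 26
f 28 27 20
f 32 34 31
f 35 32 31
f 31 34 33
f 33 35 31
f 32 38 34
f 36 32 35
f 36 38 32
f 34 38 33
f 37 35 33
f 33 38 37
f 37 36 35
f 38 36 37



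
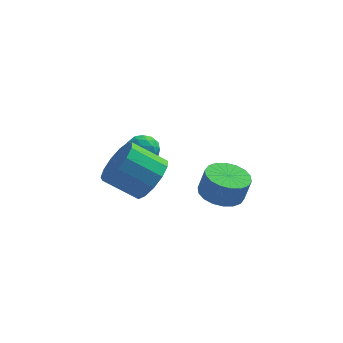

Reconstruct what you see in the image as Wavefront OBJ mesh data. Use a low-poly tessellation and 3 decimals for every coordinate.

v 0.11 3.476 1.477
v 0.469 2.863 1.249
v -0.609 2.797 2.171
v -0.25 2.184 1.943
v 0.097 2.678 2.383
v 0.541 3.097 1.954
v -0.681 2.563 1.466
v -0.237 2.982 1.037
v -0.02 2.298 1.242
v 0.461 2.369 1.809
v -0.601 3.291 1.611
v -0.12 3.362 2.178
v 0.352 3.229 1.302
v -0.492 2.431 2.118
v -0.289 2.721 2.377
v -0.078 2.361 2.243
v 0.395 3.367 1.716
v 0.606 3.006 1.582
v 0.387 2.898 2.249
v -0.746 2.654 1.838
v -0.535 2.293 1.704
v -0.062 3.299 1.177
v 0.149 2.939 1.043
v -0.527 2.762 1.171
v 0.276 2.537 1.164
v -0.146 2.138 1.572
v -0.399 2.36 1.292
v -0.138 2.607 1.039
v 0.559 2.578 1.497
v 0.136 2.179 1.905
v 0.34 2.47 2.164
v 0.601 2.716 1.912
v 0.272 2.247 1.493
v -0.276 3.481 1.515
v -0.699 3.082 1.923
v -0.741 2.944 1.508
v -0.48 3.19 1.256
v 0.006 3.522 1.848
v -0.416 3.123 2.256
v -0.002 3.053 2.381
v 0.259 3.3 2.128
v -0.412 3.413 1.927
v 3.099 -2.027 2.937
v 3.718 -1.393 2.782
v 3.98 -1.398 3.809
v 3.361 -2.033 3.963
v 3.39 -1.179 2.867
v 3.653 -1.184 3.894
v 3.004 -1.133 2.965
v 3.267 -1.138 3.992
v 2.638 -1.264 3.059
v 2.9 -1.269 4.085
v 2.362 -1.546 3.127
v 2.625 -1.552 4.154
v 2.233 -1.924 3.159
v 2.495 -1.93 4.186
v 2.275 -2.322 3.146
v 2.537 -2.328 4.173
v 2.48 -2.662 3.091
v 2.742 -2.667 4.118
v 2.807 -2.876 3.006
v 3.07 -2.881 4.033
v 3.193 -2.922 2.908
v 3.456 -2.927 3.935
v 3.56 -2.791 2.815
v 3.822 -2.796 3.841
v 3.835 -2.508 2.746
v 4.098 -2.514 3.773
v 3.965 -2.13 2.714
v 4.227 -2.136 3.741
v 3.923 -1.732 2.727
v 4.185 -1.738 3.754
v 0.444 -0.065 2.125
v 1.035 -0.197 2.995
v -0.332 -0.067 3.945
v -0.924 0.065 3.075
v 1.019 0.391 2.89
v -0.349 0.52 3.84
v 0.819 0.834 2.543
v -0.548 0.964 3.493
v 0.501 0.992 2.063
v -0.866 1.122 3.013
v 0.164 0.814 1.603
v -1.203 0.944 2.553
v -0.084 0.357 1.308
v -1.451 0.487 2.258
v -0.164 -0.233 1.273
v -1.532 -0.104 2.223
v -0.052 -0.771 1.508
v -1.419 -0.641 2.458
v 0.218 -1.084 1.94
v -1.149 -0.954 2.89
v 0.559 -1.074 2.43
v -0.808 -0.944 3.38
v 0.864 -0.743 2.823
v -0.503 -0.613 3.773
f 1 38 17
f 38 12 41
f 17 41 6
f 38 41 17
f 1 17 13
f 17 6 18
f 13 18 2
f 17 18 13
f 1 13 22
f 13 2 23
f 22 23 8
f 13 23 22
f 1 22 34
f 22 8 37
f 34 37 11
f 22 37 34
f 1 34 38
f 34 11 42
f 38 42 12
f 34 42 38
f 2 18 29
f 18 6 32
f 29 32 10
f 18 32 29
f 6 41 19
f 41 12 40
f 19 40 5
f 41 40 19
f 12 42 39
f 42 11 35
f 39 35 3
f 42 35 39
f 11 37 36
f 37 8 24
f 36 24 7
f 37 24 36
f 8 23 28
f 23 2 25
f 28 25 9
f 23 25 28
f 4 30 16
f 30 10 31
f 16 31 5
f 30 31 16
f 4 16 14
f 16 5 15
f 14 15 3
f 16 15 14
f 4 14 21
f 14 3 20
f 21 20 7
f 14 20 21
f 4 21 26
f 21 7 27
f 26 27 9
f 21 27 26
f 4 26 30
f 26 9 33
f 30 33 10
f 26 33 30
f 5 31 19
f 31 10 32
f 19 32 6
f 31 32 19
f 3 15 39
f 15 5 40
f 39 40 12
f 15 40 39
f 7 20 36
f 20 3 35
f 36 35 11
f 20 35 36
f 9 27 28
f 27 7 24
f 28 24 8
f 27 24 28
f 10 33 29
f 33 9 25
f 29 25 2
f 33 25 29
f 44 43 47
f 44 47 45
f 45 47 48
f 45 48 46
f 47 43 49
f 47 49 48
f 48 49 50
f 48 50 46
f 49 43 51
f 49 51 50
f 50 51 52
f 50 52 46
f 51 43 53
f 51 53 52
f 52 53 54
f 52 54 46
f 53 43 55
f 53 55 54
f 54 55 56
f 54 56 46
f 55 43 57
f 55 57 56
f 56 57 58
f 56 58 46
f 57 43 59
f 57 59 58
f 58 59 60
f 58 60 46
f 59 43 61
f 59 61 60
f 60 61 62
f 60 62 46
f 61 43 63
f 61 63 62
f 62 63 64
f 62 64 46
f 63 43 65
f 63 65 64
f 64 65 66
f 64 66 46
f 65 43 67
f 65 67 66
f 66 67 68
f 66 68 46
f 67 43 69
f 67 69 68
f 68 69 70
f 68 70 46
f 69 43 71
f 69 71 70
f 70 71 72
f 70 72 46
f 71 43 44
f 71 44 72
f 72 44 45
f 72 45 46
f 74 73 77
f 74 77 75
f 75 77 78
f 75 78 76
f 77 73 79
f 77 79 78
f 78 79 80
f 78 80 76
f 79 73 81
f 79 81 80
f 80 81 82
f 80 82 76
f 81 73 83
f 81 83 82
f 82 83 84
f 82 84 76
f 83 73 85
f 83 85 84
f 84 85 86
f 84 86 76
f 85 73 87
f 85 87 86
f 86 87 88
f 86 88 76
f 87 73 89
f 87 89 88
f 88 89 90
f 88 90 76
f 89 73 91
f 89 91 90
f 90 91 92
f 90 92 76
f 91 73 93
f 91 93 92
f 92 93 94
f 92 94 76
f 93 73 95
f 93 95 94
f 94 95 96
f 94 96 76
f 95 73 74
f 95 74 96
f 96 74 75
f 96 75 76



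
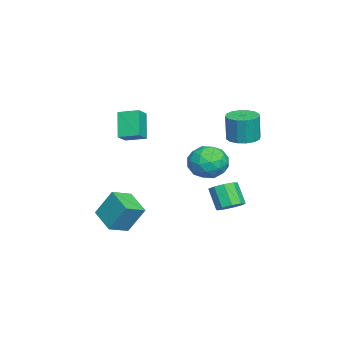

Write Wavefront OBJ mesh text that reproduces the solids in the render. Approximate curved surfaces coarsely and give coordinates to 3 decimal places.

v 0.288 3.427 -3.413
v 1.027 3.075 -3.184
v 0.37 2.521 -1.918
v -0.368 2.873 -2.147
v 0.988 3.613 -2.968
v 0.332 3.059 -1.702
v 0.622 4.065 -2.961
v -0.035 3.511 -1.695
v 0.1 4.218 -3.165
v -0.557 3.664 -1.899
v -0.334 4.001 -3.485
v -0.991 3.447 -2.219
v -0.477 3.515 -3.772
v -1.134 2.961 -2.506
v -0.262 2.988 -3.89
v -0.918 2.435 -2.624
v 0.211 2.667 -3.786
v -0.446 2.113 -2.52
v 0.72 2.701 -3.507
v 0.063 2.147 -2.241
v 1.339 3.46 0.071
v 2.186 3.167 0.884
v 0.854 1.573 -0.104
v 1.701 1.28 0.709
v 0.715 1.889 1.055
v 1.014 3.055 1.163
v 2.026 1.685 -0.383
v 2.325 2.851 -0.275
v 2.61 2.07 0.603
v 1.8 2.196 1.492
v 1.24 2.544 -0.712
v 0.43 2.67 0.177
v 1.805 3.479 0.493
v 1.235 1.261 0.287
v 0.656 1.618 0.491
v 1.153 1.446 0.968
v 1.117 3.413 0.657
v 1.614 3.241 1.135
v 0.75 2.49 1.235
v 1.426 1.499 -0.355
v 1.923 1.327 0.123
v 1.887 3.294 -0.188
v 2.384 3.122 0.289
v 2.29 2.25 -0.455
v 2.552 2.663 0.805
v 2.267 1.553 0.703
v 2.458 1.791 0.061
v 2.634 2.477 0.124
v 2.075 2.736 1.328
v 1.79 1.627 1.225
v 1.211 1.985 1.429
v 1.387 2.67 1.492
v 2.325 2.092 1.163
v 1.25 3.113 -0.445
v 0.965 2.004 -0.548
v 1.653 2.07 -0.712
v 1.829 2.755 -0.649
v 0.773 3.187 0.077
v 0.488 2.077 -0.025
v 0.406 2.263 0.656
v 0.582 2.949 0.719
v 0.715 2.648 -0.383
v 0.111 -2.478 3
v 0.979 -2.699 3.549
v 0.246 -1.266 3.274
v 1.113 -1.486 3.823
v 1.107 -2.254 1.517
v 1.974 -2.474 2.066
v 1.241 -1.041 1.791
v 2.109 -1.262 2.34
v -1.934 3.744 0.997
v -0.994 3.562 0.934
v -0.885 3.514 2.68
v -1.826 3.696 2.743
v -1.028 4.057 0.949
v -0.92 4.01 2.695
v -1.305 4.469 0.978
v -1.197 4.421 2.724
v -1.751 4.686 1.011
v -1.643 4.638 2.757
v -2.246 4.651 1.041
v -2.137 4.603 2.787
v -2.657 4.372 1.059
v -2.549 4.325 2.805
v -2.875 3.926 1.06
v -2.766 3.878 2.806
v -2.84 3.43 1.045
v -2.732 3.383 2.791
v -2.563 3.019 1.016
v -2.455 2.971 2.762
v -2.117 2.802 0.983
v -2.009 2.754 2.729
v -1.623 2.837 0.953
v -1.514 2.789 2.699
v -1.211 3.115 0.935
v -1.103 3.068 2.681
v 0.824 -4.073 -4.261
v 0.842 -3.092 -2.587
v -0.157 -3.219 -4.751
v -0.138 -2.238 -3.077
v 2.078 -3.002 -4.903
v 2.097 -2.021 -3.229
v 1.098 -2.148 -5.393
v 1.116 -1.167 -3.719
f 2 1 5
f 2 5 3
f 3 5 6
f 3 6 4
f 5 1 7
f 5 7 6
f 6 7 8
f 6 8 4
f 7 1 9
f 7 9 8
f 8 9 10
f 8 10 4
f 9 1 11
f 9 11 10
f 10 11 12
f 10 12 4
f 11 1 13
f 11 13 12
f 12 13 14
f 12 14 4
f 13 1 15
f 13 15 14
f 14 15 16
f 14 16 4
f 15 1 17
f 15 17 16
f 16 17 18
f 16 18 4
f 17 1 19
f 17 19 18
f 18 19 20
f 18 20 4
f 19 1 2
f 19 2 20
f 20 2 3
f 20 3 4
f 21 58 37
f 58 32 61
f 37 61 26
f 58 61 37
f 21 37 33
f 37 26 38
f 33 38 22
f 37 38 33
f 21 33 42
f 33 22 43
f 42 43 28
f 33 43 42
f 21 42 54
f 42 28 57
f 54 57 31
f 42 57 54
f 21 54 58
f 54 31 62
f 58 62 32
f 54 62 58
f 22 38 49
f 38 26 52
f 49 52 30
f 38 52 49
f 26 61 39
f 61 32 60
f 39 60 25
f 61 60 39
f 32 62 59
f 62 31 55
f 59 55 23
f 62 55 59
f 31 57 56
f 57 28 44
f 56 44 27
f 57 44 56
f 28 43 48
f 43 22 45
f 48 45 29
f 43 45 48
f 24 50 36
f 50 30 51
f 36 51 25
f 50 51 36
f 24 36 34
f 36 25 35
f 34 35 23
f 36 35 34
f 24 34 41
f 34 23 40
f 41 40 27
f 34 40 41
f 24 41 46
f 41 27 47
f 46 47 29
f 41 47 46
f 24 46 50
f 46 29 53
f 50 53 30
f 46 53 50
f 25 51 39
f 51 30 52
f 39 52 26
f 51 52 39
f 23 35 59
f 35 25 60
f 59 60 32
f 35 60 59
f 27 40 56
f 40 23 55
f 56 55 31
f 40 55 56
f 29 47 48
f 47 27 44
f 48 44 28
f 47 44 48
f 30 53 49
f 53 29 45
f 49 45 22
f 53 45 49
f 64 66 63
f 67 64 63
f 63 66 65
f 65 67 63
f 64 70 66
f 68 64 67
f 68 70 64
f 66 70 65
f 69 67 65
f 65 70 69
f 69 68 67
f 70 68 69
f 72 71 75
f 72 75 73
f 73 75 76
f 73 76 74
f 75 71 77
f 75 77 76
f 76 77 78
f 76 78 74
f 77 71 79
f 77 79 78
f 78 79 80
f 78 80 74
f 79 71 81
f 79 81 80
f 80 81 82
f 80 82 74
f 81 71 83
f 81 83 82
f 82 83 84
f 82 84 74
f 83 71 85
f 83 85 84
f 84 85 86
f 84 86 74
f 85 71 87
f 85 87 86
f 86 87 88
f 86 88 74
f 87 71 89
f 87 89 88
f 88 89 90
f 88 90 74
f 89 71 91
f 89 91 90
f 90 91 92
f 90 92 74
f 91 71 93
f 91 93 92
f 92 93 94
f 92 94 74
f 93 71 95
f 93 95 94
f 94 95 96
f 94 96 74
f 95 71 72
f 95 72 96
f 96 72 73
f 96 73 74
f 98 100 97
f 101 98 97
f 97 100 99
f 99 101 97
f 98 104 100
f 102 98 101
f 102 104 98
f 100 104 99
f 103 101 99
f 99 104 103
f 103 102 101
f 104 102 103



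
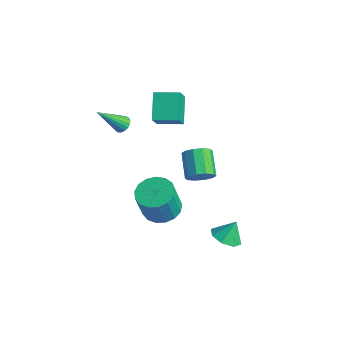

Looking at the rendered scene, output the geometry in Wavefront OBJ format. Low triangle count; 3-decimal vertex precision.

v 2.94 2.332 -3.663
v 3.436 1.631 -3.362
v 3.08 2.888 -2.597
v 3.825 2.12 -3.668
v 3.697 2.734 -3.971
v 3.125 3.112 -4.094
v 2.445 3.034 -3.964
v 2.055 2.544 -3.658
v 2.184 1.931 -3.355
v 2.756 1.552 -3.232
v 2.56 0.902 2.029
v 2.974 1.575 2.051
v 1.834 2.25 2.873
v 1.42 1.578 2.851
v 2.692 1.584 1.652
v 1.552 2.259 2.475
v 2.36 1.333 1.397
v 1.219 2.008 2.22
v 2.104 0.918 1.384
v 0.964 1.593 2.207
v 2.023 0.496 1.616
v 0.882 1.171 2.439
v 2.146 0.23 2.007
v 1.006 0.905 2.829
v 2.428 0.221 2.405
v 1.288 0.896 3.228
v 2.761 0.472 2.66
v 1.62 1.147 3.483
v 3.016 0.887 2.673
v 1.876 1.562 3.496
v 3.098 1.309 2.441
v 1.957 1.984 3.264
v -3.433 2.72 0.993
v -4.471 3.606 2.104
v -2.414 3.743 1.129
v -3.452 4.629 2.241
v -2.788 1.911 2.239
v -3.826 2.797 3.351
v -1.769 2.934 2.376
v -2.807 3.82 3.487
v -2.588 -0.147 3.18
v -2.155 0.019 3.457
v -3.012 -1.453 4.62
v -2.345 0.173 3.541
v -2.591 0.253 3.542
v -2.836 0.242 3.46
v -3.024 0.142 3.313
v -3.112 -0.024 3.137
v -3.08 -0.219 2.97
v -2.935 -0.397 2.851
v -2.711 -0.518 2.807
v -2.459 -0.554 2.849
v -2.236 -0.497 2.967
v -2.093 -0.359 3.133
v -2.064 -0.173 3.31
v -0.103 0.478 -2.408
v 0.974 0.483 -2.493
v 1.12 -0.094 -0.678
v 0.043 -0.098 -0.592
v 0.86 0.961 -2.332
v 1.006 0.384 -0.517
v 0.526 1.328 -2.188
v 0.672 0.751 -0.373
v 0.048 1.501 -2.095
v 0.194 0.924 -0.28
v -0.465 1.439 -2.073
v -0.319 0.863 -0.258
v -0.895 1.158 -2.128
v -0.749 0.581 -0.313
v -1.143 0.721 -2.247
v -0.997 0.144 -0.432
v -1.154 0.228 -2.403
v -1.008 -0.349 -0.588
v -0.923 -0.208 -2.559
v -0.777 -0.784 -0.744
v -0.505 -0.486 -2.682
v -0.359 -1.063 -0.866
v 0.005 -0.543 -2.741
v 0.151 -1.12 -0.926
v 0.491 -0.367 -2.724
v 0.637 -0.943 -0.909
v 0.84 0.004 -2.634
v 0.986 -0.573 -0.819
f 2 1 4
f 2 4 3
f 4 1 5
f 4 5 3
f 5 1 6
f 5 6 3
f 6 1 7
f 6 7 3
f 7 1 8
f 7 8 3
f 8 1 9
f 8 9 3
f 9 1 10
f 9 10 3
f 10 1 2
f 10 2 3
f 12 11 15
f 12 15 13
f 13 15 16
f 13 16 14
f 15 11 17
f 15 17 16
f 16 17 18
f 16 18 14
f 17 11 19
f 17 19 18
f 18 19 20
f 18 20 14
f 19 11 21
f 19 21 20
f 20 21 22
f 20 22 14
f 21 11 23
f 21 23 22
f 22 23 24
f 22 24 14
f 23 11 25
f 23 25 24
f 24 25 26
f 24 26 14
f 25 11 27
f 25 27 26
f 26 27 28
f 26 28 14
f 27 11 29
f 27 29 28
f 28 29 30
f 28 30 14
f 29 11 31
f 29 31 30
f 30 31 32
f 30 32 14
f 31 11 12
f 31 12 32
f 32 12 13
f 32 13 14
f 34 36 33
f 37 34 33
f 33 36 35
f 35 37 33
f 34 40 36
f 38 34 37
f 38 40 34
f 36 40 35
f 39 37 35
f 35 40 39
f 39 38 37
f 40 38 39
f 42 41 44
f 42 44 43
f 44 41 45
f 44 45 43
f 45 41 46
f 45 46 43
f 46 41 47
f 46 47 43
f 47 41 48
f 47 48 43
f 48 41 49
f 48 49 43
f 49 41 50
f 49 50 43
f 50 41 51
f 50 51 43
f 51 41 52
f 51 52 43
f 52 41 53
f 52 53 43
f 53 41 54
f 53 54 43
f 54 41 55
f 54 55 43
f 55 41 42
f 55 42 43
f 57 56 60
f 57 60 58
f 58 60 61
f 58 61 59
f 60 56 62
f 60 62 61
f 61 62 63
f 61 63 59
f 62 56 64
f 62 64 63
f 63 64 65
f 63 65 59
f 64 56 66
f 64 66 65
f 65 66 67
f 65 67 59
f 66 56 68
f 66 68 67
f 67 68 69
f 67 69 59
f 68 56 70
f 68 70 69
f 69 70 71
f 69 71 59
f 70 56 72
f 70 72 71
f 71 72 73
f 71 73 59
f 72 56 74
f 72 74 73
f 73 74 75
f 73 75 59
f 74 56 76
f 74 76 75
f 75 76 77
f 75 77 59
f 76 56 78
f 76 78 77
f 77 78 79
f 77 79 59
f 78 56 80
f 78 80 79
f 79 80 81
f 79 81 59
f 80 56 82
f 80 82 81
f 81 82 83
f 81 83 59
f 82 56 57
f 82 57 83
f 83 57 58
f 83 58 59



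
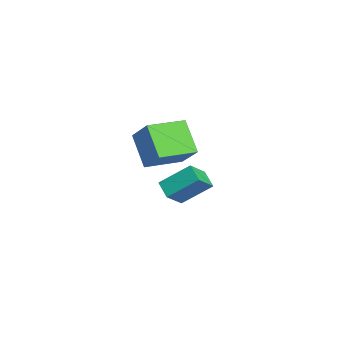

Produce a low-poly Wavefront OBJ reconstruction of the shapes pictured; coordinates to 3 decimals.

v 0.012 -1.482 -4.219
v -0.737 -1.692 -3.829
v 0.162 -0.253 -3.27
v -0.587 -0.463 -2.88
v 0.607 -2.157 -3.44
v -0.142 -2.367 -3.05
v 0.757 -0.928 -2.491
v 0.008 -1.138 -2.101
v 3.443 -3.423 0.033
v 2.357 -3.707 1.13
v 2.888 -1.921 -0.128
v 1.802 -2.205 0.969
v 4.318 -2.995 1.011
v 3.232 -3.279 2.108
v 3.763 -1.493 0.85
v 2.677 -1.777 1.947
f 2 4 1
f 5 2 1
f 1 4 3
f 3 5 1
f 2 8 4
f 6 2 5
f 6 8 2
f 4 8 3
f 7 5 3
f 3 8 7
f 7 6 5
f 8 6 7
f 10 12 9
f 13 10 9
f 9 12 11
f 11 13 9
f 10 16 12
f 14 10 13
f 14 16 10
f 12 16 11
f 15 13 11
f 11 16 15
f 15 14 13
f 16 14 15



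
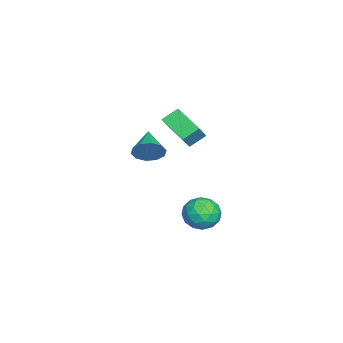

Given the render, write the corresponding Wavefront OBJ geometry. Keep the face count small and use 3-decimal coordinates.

v 3.052 -0.731 1.23
v 3.394 -1.048 1.928
v 1.628 -0.989 1.81
v 3.33 -0.538 1.999
v 3.16 -0.101 1.775
v 2.949 0.095 1.344
v 2.777 -0.024 0.868
v 2.71 -0.414 0.531
v 2.774 -0.924 0.461
v 2.945 -1.361 0.685
v 3.156 -1.557 1.116
v 3.328 -1.437 1.591
v 2.749 2.121 -3.324
v 3.438 2.701 -2.891
v 3.122 0.919 -2.309
v 3.811 1.499 -1.876
v 2.84 1.707 -1.764
v 2.61 2.45 -2.391
v 3.95 1.17 -2.809
v 3.72 1.913 -3.436
v 4.18 2.113 -2.572
v 3.494 2.445 -1.927
v 3.066 1.175 -3.273
v 2.38 1.507 -2.628
v 3.061 2.516 -3.196
v 3.499 1.104 -2.004
v 2.929 1.226 -1.938
v 3.333 1.567 -1.683
v 2.574 2.369 -2.903
v 2.979 2.71 -2.648
v 2.627 2.126 -1.986
v 3.581 0.91 -2.552
v 3.986 1.251 -2.297
v 3.227 2.053 -3.517
v 3.631 2.394 -3.262
v 3.933 1.494 -3.214
v 3.902 2.512 -2.754
v 4.121 1.805 -2.158
v 4.203 1.612 -2.706
v 4.068 2.048 -3.075
v 3.498 2.707 -2.375
v 3.717 2.001 -1.779
v 3.147 2.123 -1.713
v 3.012 2.559 -2.082
v 3.935 2.361 -2.188
v 2.843 1.619 -3.421
v 3.062 0.913 -2.825
v 3.548 1.061 -3.118
v 3.413 1.497 -3.487
v 2.439 1.815 -3.042
v 2.658 1.108 -2.446
v 2.492 1.572 -2.125
v 2.357 2.008 -2.494
v 2.625 1.259 -3.012
v 2.871 0.177 2.922
v 2.437 0.88 3.467
v 3.951 1.33 2.294
v 3.517 2.033 2.839
v 3.583 -0.033 3.761
v 3.149 0.67 4.306
v 4.663 1.12 3.133
v 4.229 1.823 3.678
f 2 1 4
f 2 4 3
f 4 1 5
f 4 5 3
f 5 1 6
f 5 6 3
f 6 1 7
f 6 7 3
f 7 1 8
f 7 8 3
f 8 1 9
f 8 9 3
f 9 1 10
f 9 10 3
f 10 1 11
f 10 11 3
f 11 1 12
f 11 12 3
f 12 1 2
f 12 2 3
f 13 50 29
f 50 24 53
f 29 53 18
f 50 53 29
f 13 29 25
f 29 18 30
f 25 30 14
f 29 30 25
f 13 25 34
f 25 14 35
f 34 35 20
f 25 35 34
f 13 34 46
f 34 20 49
f 46 49 23
f 34 49 46
f 13 46 50
f 46 23 54
f 50 54 24
f 46 54 50
f 14 30 41
f 30 18 44
f 41 44 22
f 30 44 41
f 18 53 31
f 53 24 52
f 31 52 17
f 53 52 31
f 24 54 51
f 54 23 47
f 51 47 15
f 54 47 51
f 23 49 48
f 49 20 36
f 48 36 19
f 49 36 48
f 20 35 40
f 35 14 37
f 40 37 21
f 35 37 40
f 16 42 28
f 42 22 43
f 28 43 17
f 42 43 28
f 16 28 26
f 28 17 27
f 26 27 15
f 28 27 26
f 16 26 33
f 26 15 32
f 33 32 19
f 26 32 33
f 16 33 38
f 33 19 39
f 38 39 21
f 33 39 38
f 16 38 42
f 38 21 45
f 42 45 22
f 38 45 42
f 17 43 31
f 43 22 44
f 31 44 18
f 43 44 31
f 15 27 51
f 27 17 52
f 51 52 24
f 27 52 51
f 19 32 48
f 32 15 47
f 48 47 23
f 32 47 48
f 21 39 40
f 39 19 36
f 40 36 20
f 39 36 40
f 22 45 41
f 45 21 37
f 41 37 14
f 45 37 41
f 56 58 55
f 59 56 55
f 55 58 57
f 57 59 55
f 56 62 58
f 60 56 59
f 60 62 56
f 58 62 57
f 61 59 57
f 57 62 61
f 61 60 59
f 62 60 61



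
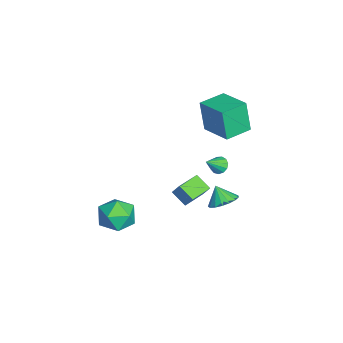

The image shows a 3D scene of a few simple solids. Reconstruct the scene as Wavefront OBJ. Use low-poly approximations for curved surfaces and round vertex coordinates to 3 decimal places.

v -3.75 1.222 0.968
v -4.068 0.951 2.955
v -4.758 2.553 0.988
v -5.077 2.282 2.974
v -2.163 2.418 1.386
v -2.482 2.147 3.372
v -3.172 3.749 1.405
v -3.49 3.478 3.392
v 3.173 2.116 0.777
v 3.842 2.418 1.245
v 2.727 1.704 1.683
v 3.566 2.731 1.251
v 3.201 2.902 1.149
v 2.829 2.893 0.961
v 2.536 2.707 0.732
v 2.389 2.384 0.513
v 2.422 2.001 0.354
v 2.626 1.643 0.293
v 2.956 1.394 0.342
v 3.336 1.31 0.492
v 3.678 1.411 0.706
v 3.905 1.673 0.937
v 3.964 2.037 1.131
v 0.436 1.94 1.402
v 0.875 1.914 1.039
v 1.084 1.22 2.238
v 0.925 2.173 1.223
v 0.82 2.357 1.464
v 0.592 2.41 1.685
v 0.315 2.313 1.816
v 0.077 2.098 1.815
v -0.048 1.833 1.683
v -0.018 1.602 1.462
v 0.155 1.478 1.222
v 0.418 1.502 1.038
v 0.686 1.664 0.97
v 1.597 -3.05 -1.637
v 1.957 -2.576 -0.633
v 2.903 -4.404 -1.467
v 3.263 -3.93 -0.463
v 2.217 -4.444 -0.524
v 1.41 -3.607 -0.629
v 3.45 -3.373 -1.471
v 2.643 -2.536 -1.576
v 3.102 -2.776 -0.53
v 2.34 -3.438 0.055
v 2.52 -3.542 -2.155
v 1.758 -4.204 -1.57
v -0.123 0.149 -2.555
v -0.754 -0.571 -1.954
v -1.259 1.114 -2.59
v -1.889 0.393 -1.99
v 0.189 0.547 -1.75
v -0.441 -0.174 -1.15
v -0.946 1.511 -1.786
v -1.577 0.791 -1.185
f 2 4 1
f 5 2 1
f 1 4 3
f 3 5 1
f 2 8 4
f 6 2 5
f 6 8 2
f 4 8 3
f 7 5 3
f 3 8 7
f 7 6 5
f 8 6 7
f 10 9 12
f 10 12 11
f 12 9 13
f 12 13 11
f 13 9 14
f 13 14 11
f 14 9 15
f 14 15 11
f 15 9 16
f 15 16 11
f 16 9 17
f 16 17 11
f 17 9 18
f 17 18 11
f 18 9 19
f 18 19 11
f 19 9 20
f 19 20 11
f 20 9 21
f 20 21 11
f 21 9 22
f 21 22 11
f 22 9 23
f 22 23 11
f 23 9 10
f 23 10 11
f 25 24 27
f 25 27 26
f 27 24 28
f 27 28 26
f 28 24 29
f 28 29 26
f 29 24 30
f 29 30 26
f 30 24 31
f 30 31 26
f 31 24 32
f 31 32 26
f 32 24 33
f 32 33 26
f 33 24 34
f 33 34 26
f 34 24 35
f 34 35 26
f 35 24 36
f 35 36 26
f 36 24 25
f 36 25 26
f 37 48 42
f 37 42 38
f 37 38 44
f 37 44 47
f 37 47 48
f 38 42 46
f 42 48 41
f 48 47 39
f 47 44 43
f 44 38 45
f 40 46 41
f 40 41 39
f 40 39 43
f 40 43 45
f 40 45 46
f 41 46 42
f 39 41 48
f 43 39 47
f 45 43 44
f 46 45 38
f 50 52 49
f 53 50 49
f 49 52 51
f 51 53 49
f 50 56 52
f 54 50 53
f 54 56 50
f 52 56 51
f 55 53 51
f 51 56 55
f 55 54 53
f 56 54 55



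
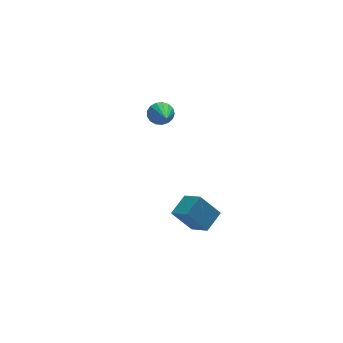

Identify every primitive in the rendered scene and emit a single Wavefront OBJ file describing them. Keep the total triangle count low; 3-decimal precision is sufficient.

v 0.405 3.893 2.932
v 0.84 3.662 2.665
v 0.075 2.347 3.728
v 0.947 3.756 2.892
v 0.93 3.882 3.128
v 0.792 4.01 3.319
v 0.566 4.111 3.421
v 0.304 4.162 3.412
v 0.064 4.152 3.292
v -0.097 4.082 3.09
v -0.143 3.969 2.851
v -0.064 3.838 2.631
v 0.123 3.72 2.48
v 0.375 3.642 2.432
v 0.634 3.621 2.499
v -0.792 -2.046 1.537
v -0.049 -1.528 1.96
v -1.1 -1.227 1.074
v -0.357 -0.708 1.497
v -0.063 -2.312 0.583
v 0.68 -1.793 1.006
v -0.371 -1.492 0.12
v 0.372 -0.974 0.543
f 2 1 4
f 2 4 3
f 4 1 5
f 4 5 3
f 5 1 6
f 5 6 3
f 6 1 7
f 6 7 3
f 7 1 8
f 7 8 3
f 8 1 9
f 8 9 3
f 9 1 10
f 9 10 3
f 10 1 11
f 10 11 3
f 11 1 12
f 11 12 3
f 12 1 13
f 12 13 3
f 13 1 14
f 13 14 3
f 14 1 15
f 14 15 3
f 15 1 2
f 15 2 3
f 17 19 16
f 20 17 16
f 16 19 18
f 18 20 16
f 17 23 19
f 21 17 20
f 21 23 17
f 19 23 18
f 22 20 18
f 18 23 22
f 22 21 20
f 23 21 22



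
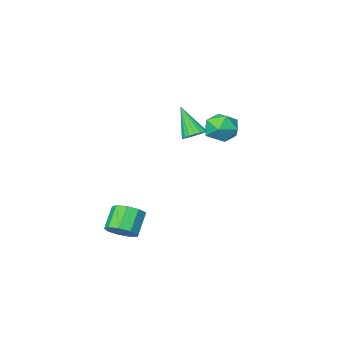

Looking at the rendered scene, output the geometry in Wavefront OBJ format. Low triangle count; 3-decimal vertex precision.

v -4.861 -2.563 1.665
v -4.323 -1.664 1.389
v -3.497 -3.536 1.151
v -2.959 -2.637 0.875
v -3.152 -2.855 1.919
v -3.995 -2.254 2.236
v -3.825 -2.946 0.304
v -4.668 -2.345 0.621
v -3.683 -1.901 0.548
v -3.267 -1.844 1.546
v -4.553 -3.356 0.994
v -4.137 -3.299 1.992
v 2.816 -1.288 -4.256
v 3.239 -0.754 -3.638
v 2.427 -1.398 -2.526
v 2.004 -1.932 -3.144
v 2.721 -0.468 -3.851
v 1.908 -1.111 -2.739
v 2.247 -0.565 -4.253
v 1.435 -1.209 -3.142
v 2.04 -1.001 -4.657
v 1.227 -1.645 -3.546
v 2.196 -1.571 -4.873
v 1.383 -2.215 -3.762
v 2.642 -2.009 -4.8
v 1.829 -2.652 -3.689
v 3.17 -2.11 -4.473
v 2.357 -2.753 -3.361
v 3.532 -1.826 -4.044
v 2.72 -2.469 -2.932
v 3.56 -1.29 -3.714
v 2.747 -1.934 -2.602
v -1.033 -0.519 2.137
v -0.728 -1.026 1.763
v -0.847 -1.621 3.783
v -0.486 -0.851 1.853
v -0.353 -0.611 1.999
v -0.354 -0.352 2.172
v -0.49 -0.126 2.338
v -0.733 0.022 2.465
v -1.036 0.062 2.526
v -1.338 -0.012 2.51
v -1.58 -0.187 2.42
v -1.713 -0.428 2.274
v -1.712 -0.687 2.101
v -1.576 -0.912 1.935
v -1.332 -1.06 1.808
v -1.03 -1.101 1.747
f 1 12 6
f 1 6 2
f 1 2 8
f 1 8 11
f 1 11 12
f 2 6 10
f 6 12 5
f 12 11 3
f 11 8 7
f 8 2 9
f 4 10 5
f 4 5 3
f 4 3 7
f 4 7 9
f 4 9 10
f 5 10 6
f 3 5 12
f 7 3 11
f 9 7 8
f 10 9 2
f 14 13 17
f 14 17 15
f 15 17 18
f 15 18 16
f 17 13 19
f 17 19 18
f 18 19 20
f 18 20 16
f 19 13 21
f 19 21 20
f 20 21 22
f 20 22 16
f 21 13 23
f 21 23 22
f 22 23 24
f 22 24 16
f 23 13 25
f 23 25 24
f 24 25 26
f 24 26 16
f 25 13 27
f 25 27 26
f 26 27 28
f 26 28 16
f 27 13 29
f 27 29 28
f 28 29 30
f 28 30 16
f 29 13 31
f 29 31 30
f 30 31 32
f 30 32 16
f 31 13 14
f 31 14 32
f 32 14 15
f 32 15 16
f 34 33 36
f 34 36 35
f 36 33 37
f 36 37 35
f 37 33 38
f 37 38 35
f 38 33 39
f 38 39 35
f 39 33 40
f 39 40 35
f 40 33 41
f 40 41 35
f 41 33 42
f 41 42 35
f 42 33 43
f 42 43 35
f 43 33 44
f 43 44 35
f 44 33 45
f 44 45 35
f 45 33 46
f 45 46 35
f 46 33 47
f 46 47 35
f 47 33 48
f 47 48 35
f 48 33 34
f 48 34 35



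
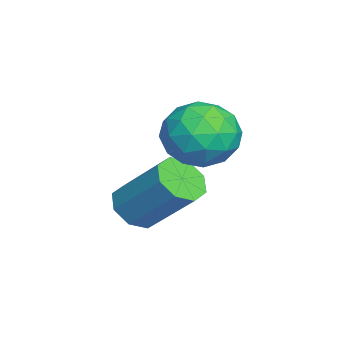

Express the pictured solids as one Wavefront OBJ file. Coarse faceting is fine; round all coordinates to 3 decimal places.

v 0.199 -0.806 0.224
v 1.184 -0.621 -0.414
v 0.536 -2.699 0.194
v 1.521 -2.514 -0.444
v 1.475 -2.167 0.691
v 1.267 -0.998 0.71
v 0.453 -2.322 -0.93
v 0.245 -1.153 -0.911
v 1.341 -1.558 -1.127
v 1.972 -1.462 -0.125
v -0.252 -1.858 -0.095
v 0.379 -1.762 0.907
v 0.662 -0.548 -0.092
v 1.058 -2.772 -0.128
v 1.031 -2.569 0.539
v 1.609 -2.46 0.164
v 0.711 -0.769 0.569
v 1.29 -0.66 0.194
v 1.46 -1.569 0.843
v 0.43 -2.66 -0.414
v 1.009 -2.551 -0.789
v 0.111 -0.86 -0.384
v 0.689 -0.751 -0.759
v 0.26 -1.751 -1.063
v 1.334 -0.989 -0.886
v 1.531 -2.102 -0.905
v 0.904 -1.989 -1.19
v 0.782 -1.302 -1.179
v 1.705 -0.933 -0.297
v 1.902 -2.045 -0.316
v 1.875 -1.842 0.352
v 1.753 -1.154 0.363
v 1.797 -1.484 -0.717
v -0.182 -1.275 0.096
v 0.015 -2.387 0.077
v -0.033 -2.166 -0.583
v -0.155 -1.478 -0.572
v 0.189 -1.218 0.685
v 0.386 -2.331 0.666
v 0.938 -2.018 0.959
v 0.816 -1.331 0.97
v -0.077 -1.836 0.497
v 0.817 -3.426 -2.996
v 1.604 -3.557 -3.26
v 2.329 -2.245 -1.747
v 1.543 -2.114 -1.484
v 1.325 -3.061 -3.557
v 2.05 -1.748 -2.044
v 0.748 -2.778 -3.526
v 1.473 -1.465 -2.013
v 0.212 -2.875 -3.184
v 0.937 -1.562 -1.672
v 0.031 -3.295 -2.733
v 0.756 -1.983 -1.22
v 0.31 -3.792 -2.436
v 1.035 -2.479 -0.923
v 0.887 -4.075 -2.467
v 1.612 -2.762 -0.954
v 1.423 -3.978 -2.808
v 2.148 -2.665 -1.296
f 1 38 17
f 38 12 41
f 17 41 6
f 38 41 17
f 1 17 13
f 17 6 18
f 13 18 2
f 17 18 13
f 1 13 22
f 13 2 23
f 22 23 8
f 13 23 22
f 1 22 34
f 22 8 37
f 34 37 11
f 22 37 34
f 1 34 38
f 34 11 42
f 38 42 12
f 34 42 38
f 2 18 29
f 18 6 32
f 29 32 10
f 18 32 29
f 6 41 19
f 41 12 40
f 19 40 5
f 41 40 19
f 12 42 39
f 42 11 35
f 39 35 3
f 42 35 39
f 11 37 36
f 37 8 24
f 36 24 7
f 37 24 36
f 8 23 28
f 23 2 25
f 28 25 9
f 23 25 28
f 4 30 16
f 30 10 31
f 16 31 5
f 30 31 16
f 4 16 14
f 16 5 15
f 14 15 3
f 16 15 14
f 4 14 21
f 14 3 20
f 21 20 7
f 14 20 21
f 4 21 26
f 21 7 27
f 26 27 9
f 21 27 26
f 4 26 30
f 26 9 33
f 30 33 10
f 26 33 30
f 5 31 19
f 31 10 32
f 19 32 6
f 31 32 19
f 3 15 39
f 15 5 40
f 39 40 12
f 15 40 39
f 7 20 36
f 20 3 35
f 36 35 11
f 20 35 36
f 9 27 28
f 27 7 24
f 28 24 8
f 27 24 28
f 10 33 29
f 33 9 25
f 29 25 2
f 33 25 29
f 44 43 47
f 44 47 45
f 45 47 48
f 45 48 46
f 47 43 49
f 47 49 48
f 48 49 50
f 48 50 46
f 49 43 51
f 49 51 50
f 50 51 52
f 50 52 46
f 51 43 53
f 51 53 52
f 52 53 54
f 52 54 46
f 53 43 55
f 53 55 54
f 54 55 56
f 54 56 46
f 55 43 57
f 55 57 56
f 56 57 58
f 56 58 46
f 57 43 59
f 57 59 58
f 58 59 60
f 58 60 46
f 59 43 44
f 59 44 60
f 60 44 45
f 60 45 46



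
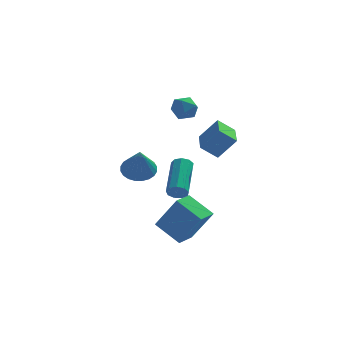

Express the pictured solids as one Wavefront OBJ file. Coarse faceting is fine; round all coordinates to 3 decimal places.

v 1.53 -1.416 0.353
v 1.737 -1.212 -0.09
v 1.936 0.741 0.904
v 1.73 0.536 1.347
v 1.376 -1.174 -0.093
v 1.576 0.779 0.902
v 1.088 -1.249 0.114
v 1.287 0.703 1.108
v 1.006 -1.403 0.432
v 1.206 0.55 1.426
v 1.17 -1.563 0.713
v 1.369 0.39 1.707
v 1.502 -1.654 0.826
v 1.702 0.298 1.82
v 1.847 -1.634 0.717
v 2.047 0.318 1.711
v 2.044 -1.512 0.438
v 2.244 0.44 1.433
v 2.001 -1.345 0.119
v 2.2 0.607 1.114
v 3.358 -2.437 3.037
v 2.563 -2.485 3.675
v 3.298 -0.879 3.08
v 2.504 -0.927 3.717
v 4.196 -2.433 4.083
v 3.402 -2.481 4.72
v 4.137 -0.875 4.125
v 3.342 -0.923 4.763
v -0.462 4.369 -0.66
v 0.425 4.562 -0.589
v -0.358 3.311 0.94
v 0.281 4.829 -0.403
v 0.024 5.025 -0.257
v -0.307 5.121 -0.172
v -0.662 5.103 -0.161
v -0.986 4.973 -0.226
v -1.23 4.751 -0.357
v -1.357 4.471 -0.534
v -1.348 4.175 -0.73
v -1.204 3.909 -0.916
v -0.947 3.713 -1.062
v -0.616 3.616 -1.147
v -0.261 3.635 -1.158
v 0.063 3.764 -1.093
v 0.307 3.986 -0.962
v 0.434 4.267 -0.785
v 1.611 -1.127 -3.064
v 0.47 -0.369 -2.218
v 2.178 -0.188 -3.142
v 1.037 0.57 -2.296
v 2.623 -1.59 -1.284
v 1.482 -0.832 -0.438
v 3.19 -0.651 -1.362
v 2.049 0.107 -0.516
v 1.761 4.049 3.903
v 2.419 3.666 3.808
v 1.141 2.974 3.952
v 1.799 2.591 3.857
v 1.668 2.97 4.511
v 2.051 3.635 4.48
v 1.509 3.005 3.28
v 1.892 3.67 3.249
v 2.263 3.02 3.422
v 2.361 2.999 4.183
v 1.199 3.641 3.577
v 1.297 3.62 4.338
f 2 1 5
f 2 5 3
f 3 5 6
f 3 6 4
f 5 1 7
f 5 7 6
f 6 7 8
f 6 8 4
f 7 1 9
f 7 9 8
f 8 9 10
f 8 10 4
f 9 1 11
f 9 11 10
f 10 11 12
f 10 12 4
f 11 1 13
f 11 13 12
f 12 13 14
f 12 14 4
f 13 1 15
f 13 15 14
f 14 15 16
f 14 16 4
f 15 1 17
f 15 17 16
f 16 17 18
f 16 18 4
f 17 1 19
f 17 19 18
f 18 19 20
f 18 20 4
f 19 1 2
f 19 2 20
f 20 2 3
f 20 3 4
f 22 24 21
f 25 22 21
f 21 24 23
f 23 25 21
f 22 28 24
f 26 22 25
f 26 28 22
f 24 28 23
f 27 25 23
f 23 28 27
f 27 26 25
f 28 26 27
f 30 29 32
f 30 32 31
f 32 29 33
f 32 33 31
f 33 29 34
f 33 34 31
f 34 29 35
f 34 35 31
f 35 29 36
f 35 36 31
f 36 29 37
f 36 37 31
f 37 29 38
f 37 38 31
f 38 29 39
f 38 39 31
f 39 29 40
f 39 40 31
f 40 29 41
f 40 41 31
f 41 29 42
f 41 42 31
f 42 29 43
f 42 43 31
f 43 29 44
f 43 44 31
f 44 29 45
f 44 45 31
f 45 29 46
f 45 46 31
f 46 29 30
f 46 30 31
f 48 50 47
f 51 48 47
f 47 50 49
f 49 51 47
f 48 54 50
f 52 48 51
f 52 54 48
f 50 54 49
f 53 51 49
f 49 54 53
f 53 52 51
f 54 52 53
f 55 66 60
f 55 60 56
f 55 56 62
f 55 62 65
f 55 65 66
f 56 60 64
f 60 66 59
f 66 65 57
f 65 62 61
f 62 56 63
f 58 64 59
f 58 59 57
f 58 57 61
f 58 61 63
f 58 63 64
f 59 64 60
f 57 59 66
f 61 57 65
f 63 61 62
f 64 63 56

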